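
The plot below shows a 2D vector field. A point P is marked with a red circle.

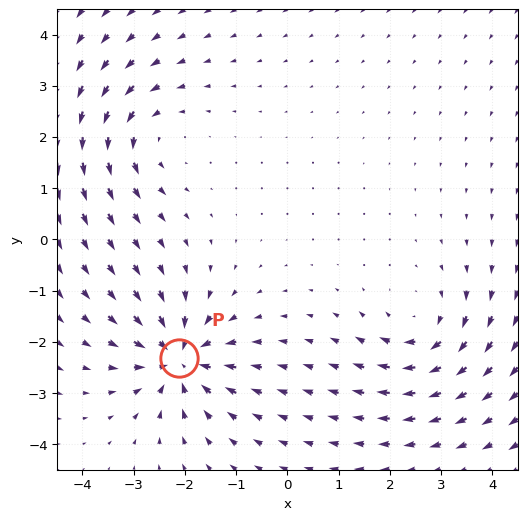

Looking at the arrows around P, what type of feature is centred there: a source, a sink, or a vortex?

sink

At P (-2.1, -2.3) the arrows converge inward. Divergence about -5, curl ≈0 — negative divergence with near-zero curl is a sink.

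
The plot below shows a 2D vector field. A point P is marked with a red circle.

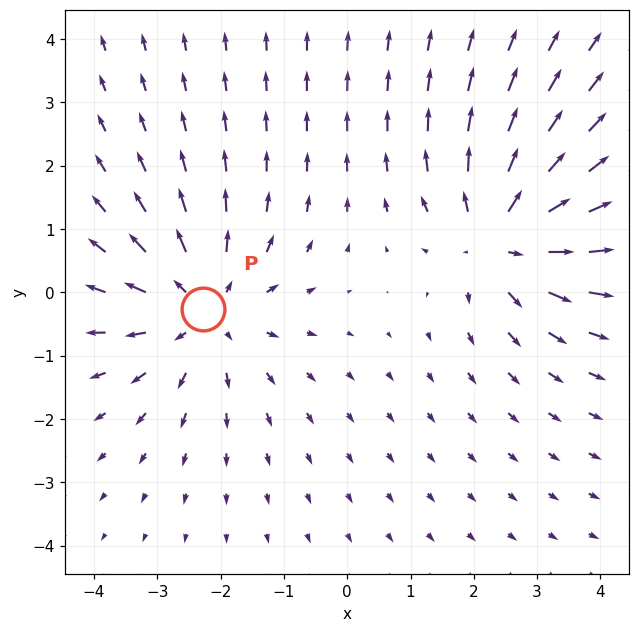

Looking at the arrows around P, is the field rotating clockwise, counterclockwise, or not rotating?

not rotating

Near P at (-2.3, -0.3) the arrows show no circulation. The curl there is ≈0.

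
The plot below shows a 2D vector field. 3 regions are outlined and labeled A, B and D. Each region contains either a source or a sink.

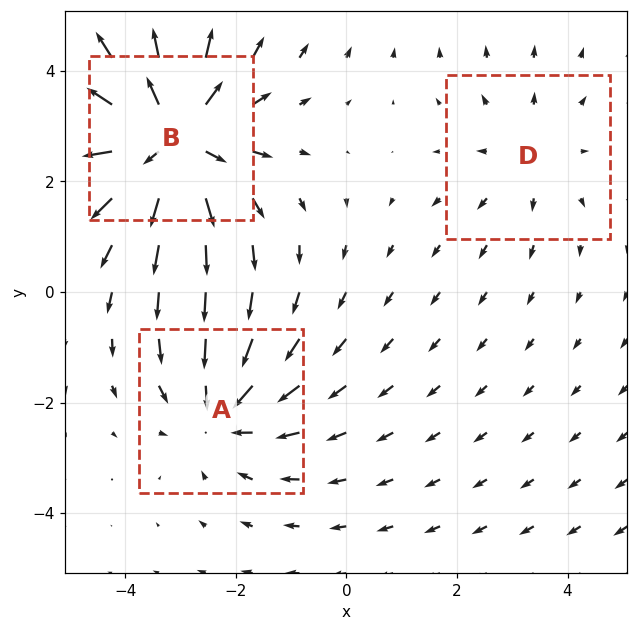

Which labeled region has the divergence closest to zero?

D

Divergence at each region's feature centre — A: about -3, B: about +4, D: about +2. Region D is closest to zero.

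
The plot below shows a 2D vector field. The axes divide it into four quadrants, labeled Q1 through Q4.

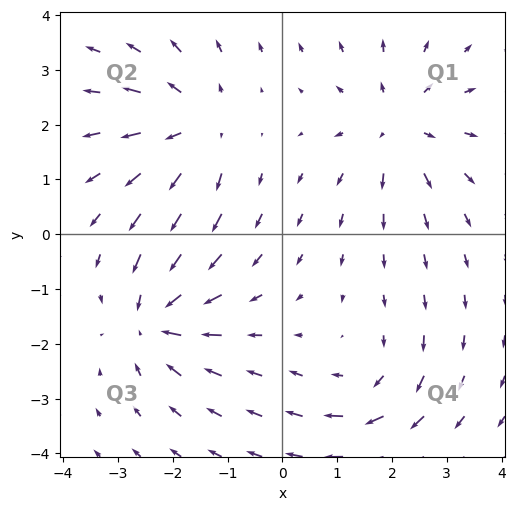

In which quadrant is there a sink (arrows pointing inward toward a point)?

Q3

The sink sits at approximately (-2.3, -1.6), which lies in quadrant Q3. The divergence there is about -4, negative as expected for a sink.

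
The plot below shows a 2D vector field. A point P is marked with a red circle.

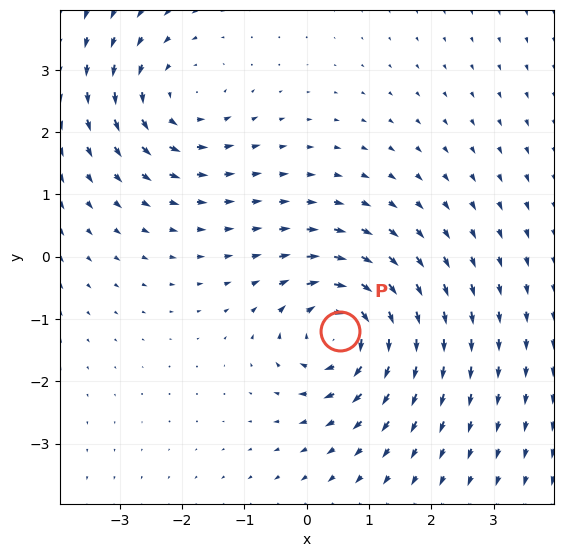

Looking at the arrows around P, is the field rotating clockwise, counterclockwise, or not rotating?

clockwise

Near P at (0.5, -1.2) the arrows circulate clockwise. The curl (z-component) there is about -6; negative curl means clockwise rotation.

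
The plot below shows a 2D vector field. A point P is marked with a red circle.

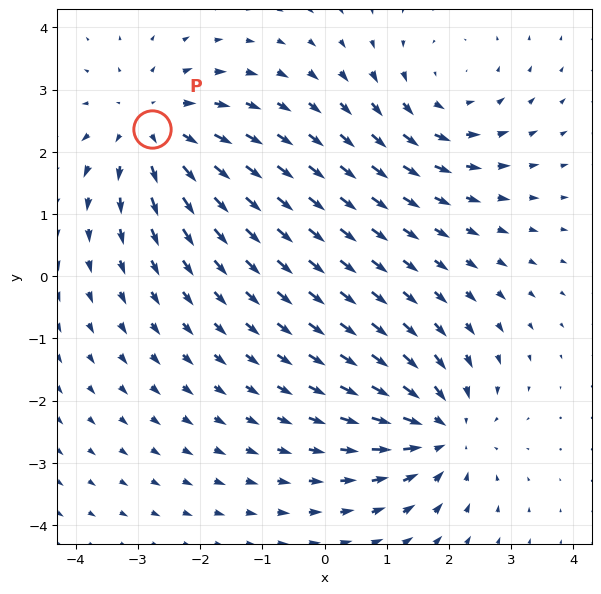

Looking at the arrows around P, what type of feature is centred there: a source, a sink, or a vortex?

At P (-2.8, 2.4) the arrows spread outward. Divergence about +5, curl ≈0 — positive divergence with near-zero curl is a source.

source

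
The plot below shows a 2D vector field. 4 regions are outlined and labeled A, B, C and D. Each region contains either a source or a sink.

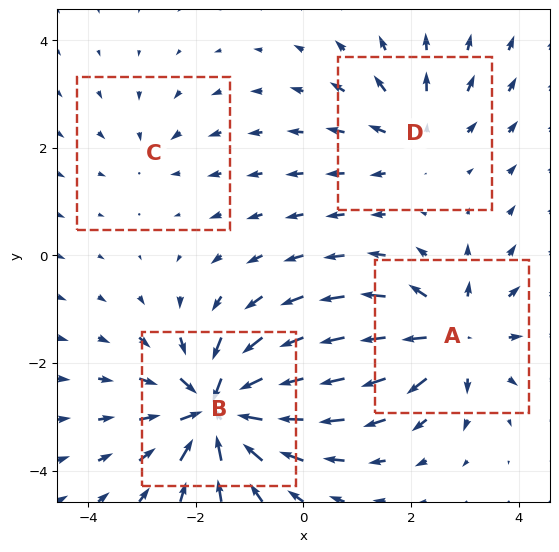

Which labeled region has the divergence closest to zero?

C

Divergence at each region's feature centre — A: about +6, B: about -8, C: about -2, D: about +4. Region C is closest to zero.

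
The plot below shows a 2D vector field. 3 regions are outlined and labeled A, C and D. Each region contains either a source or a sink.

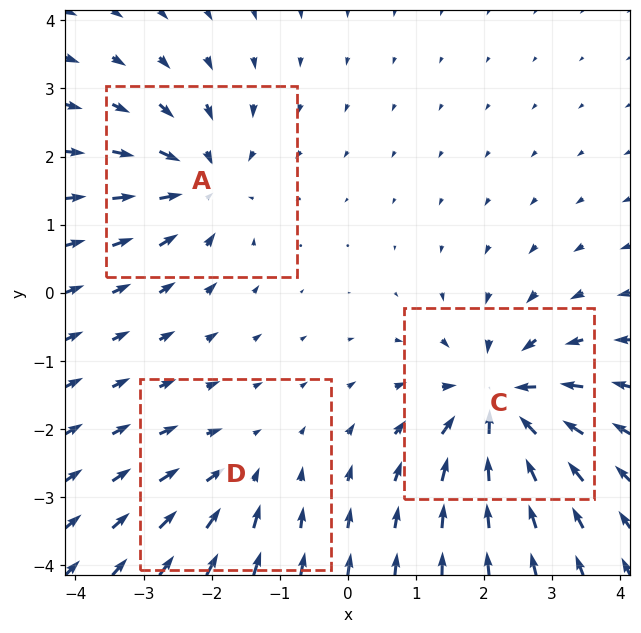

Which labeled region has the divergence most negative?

Divergence at each region's feature centre — A: about -4, C: about -5, D: about -2. Region C is most negative.

C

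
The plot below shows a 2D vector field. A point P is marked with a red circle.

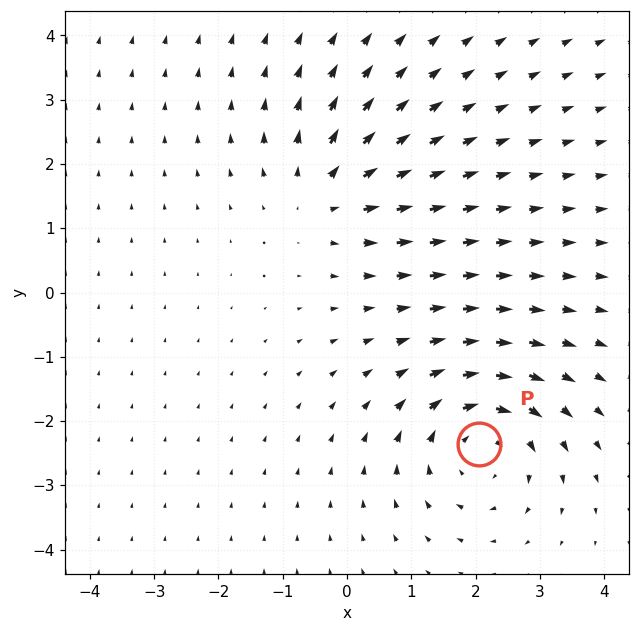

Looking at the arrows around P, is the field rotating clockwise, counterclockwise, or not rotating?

Near P at (2.1, -2.4) the arrows circulate clockwise. The curl (z-component) there is about -4; negative curl means clockwise rotation.

clockwise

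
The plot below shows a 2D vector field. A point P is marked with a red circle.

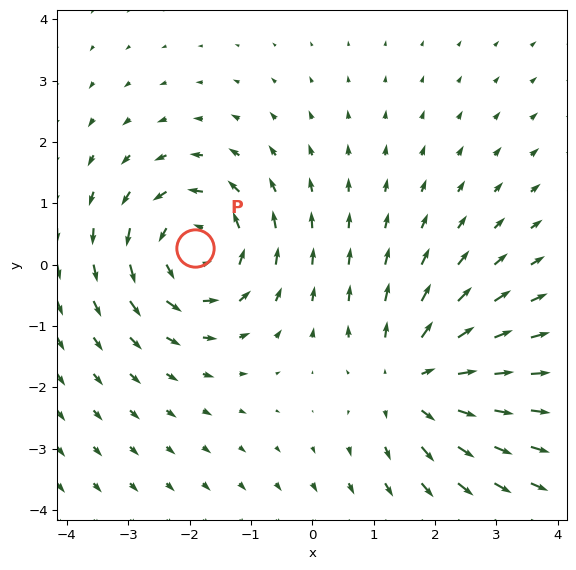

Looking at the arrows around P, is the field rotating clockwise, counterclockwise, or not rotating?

Near P at (-1.9, 0.3) the arrows circulate counterclockwise. The curl (z-component) there is about +5; positive curl means counterclockwise rotation.

counterclockwise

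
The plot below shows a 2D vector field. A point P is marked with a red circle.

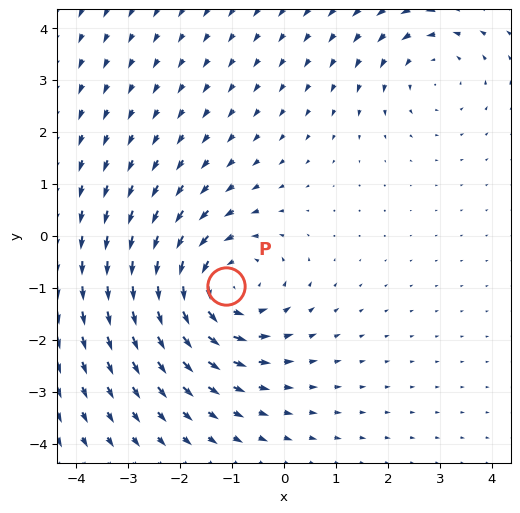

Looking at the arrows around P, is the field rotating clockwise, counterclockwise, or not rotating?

counterclockwise

Near P at (-1.1, -1.0) the arrows circulate counterclockwise. The curl (z-component) there is about +4; positive curl means counterclockwise rotation.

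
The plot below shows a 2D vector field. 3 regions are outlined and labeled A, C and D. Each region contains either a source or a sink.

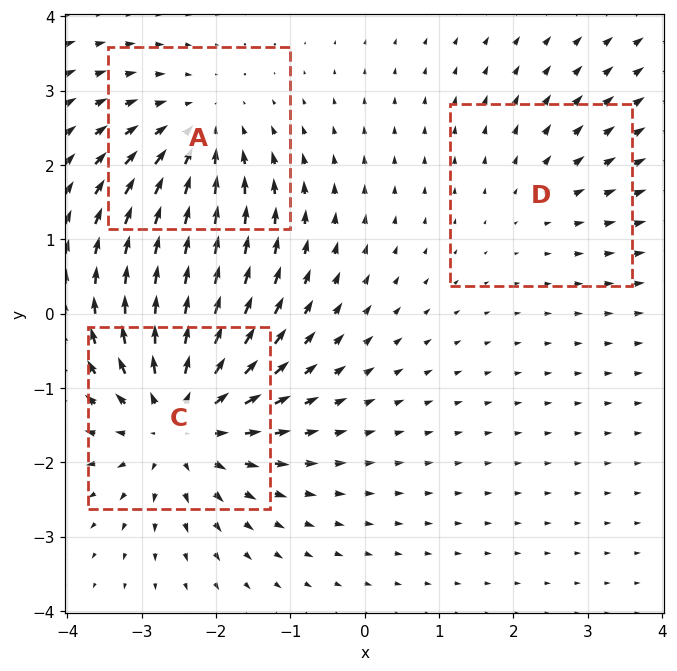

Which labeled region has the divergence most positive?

Divergence at each region's feature centre — A: about -3, C: about +5, D: about +2. Region C is most positive.

C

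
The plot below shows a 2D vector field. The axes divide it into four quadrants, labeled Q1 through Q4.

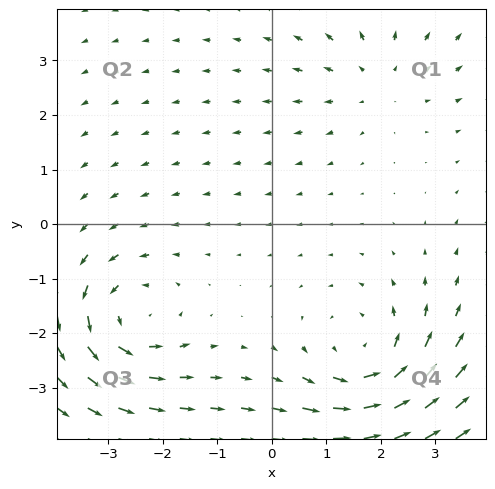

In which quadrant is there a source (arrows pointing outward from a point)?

Q1

The source sits at approximately (1.9, 2.7), which lies in quadrant Q1. The divergence there is about +3, positive as expected for a source.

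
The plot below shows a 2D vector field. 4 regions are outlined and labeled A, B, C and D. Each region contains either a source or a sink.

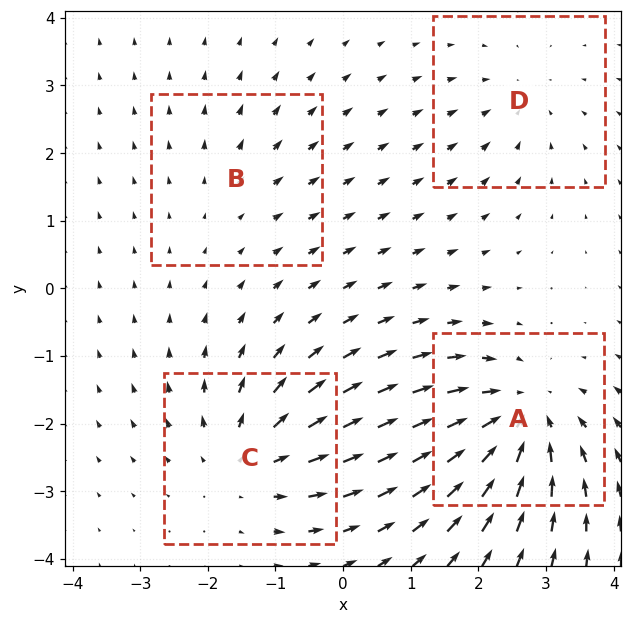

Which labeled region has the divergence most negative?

A

Divergence at each region's feature centre — A: about -6, B: about +2, C: about +5, D: about -3. Region A is most negative.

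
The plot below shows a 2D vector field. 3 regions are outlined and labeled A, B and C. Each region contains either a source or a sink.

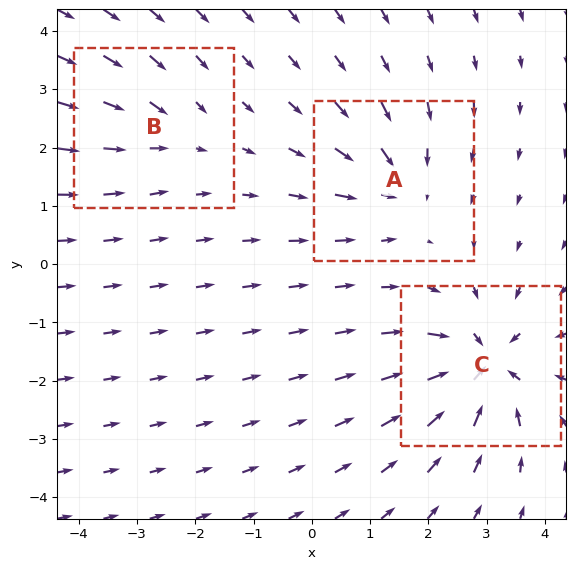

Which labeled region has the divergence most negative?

Divergence at each region's feature centre — A: about -4, B: about -3, C: about -6. Region C is most negative.

C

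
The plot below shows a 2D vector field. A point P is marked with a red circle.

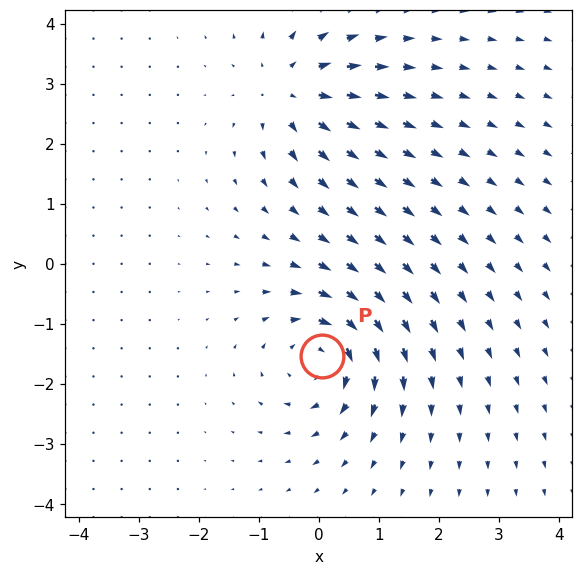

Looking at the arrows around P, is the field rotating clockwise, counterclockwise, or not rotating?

Near P at (0.1, -1.5) the arrows circulate clockwise. The curl (z-component) there is about -6; negative curl means clockwise rotation.

clockwise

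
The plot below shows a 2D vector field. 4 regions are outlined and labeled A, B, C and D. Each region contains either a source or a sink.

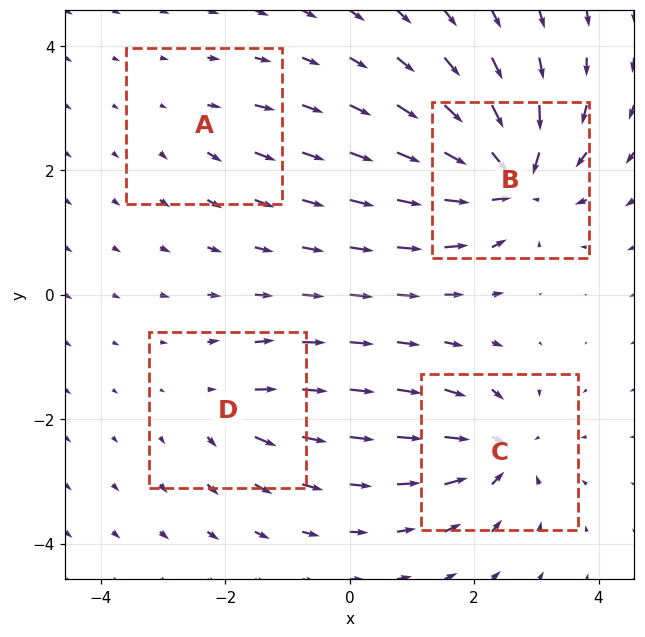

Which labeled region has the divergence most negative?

B

Divergence at each region's feature centre — A: about +2, B: about -9, C: about -6, D: about +4. Region B is most negative.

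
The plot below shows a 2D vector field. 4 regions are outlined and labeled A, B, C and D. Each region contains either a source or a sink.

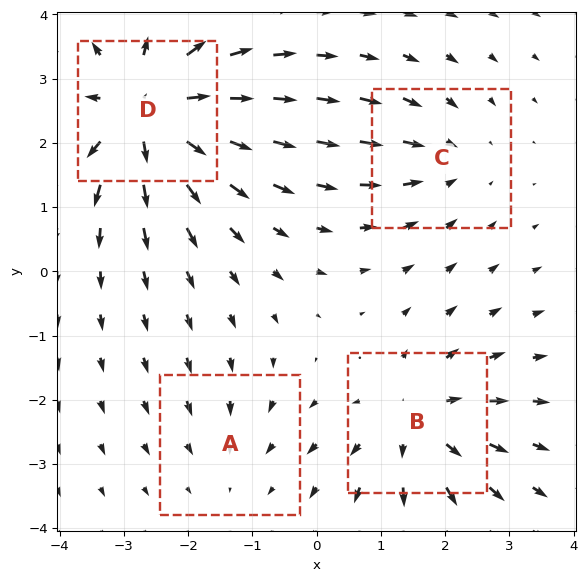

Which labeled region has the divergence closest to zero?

Divergence at each region's feature centre — A: about -2, B: about +5, C: about -3, D: about +7. Region A is closest to zero.

A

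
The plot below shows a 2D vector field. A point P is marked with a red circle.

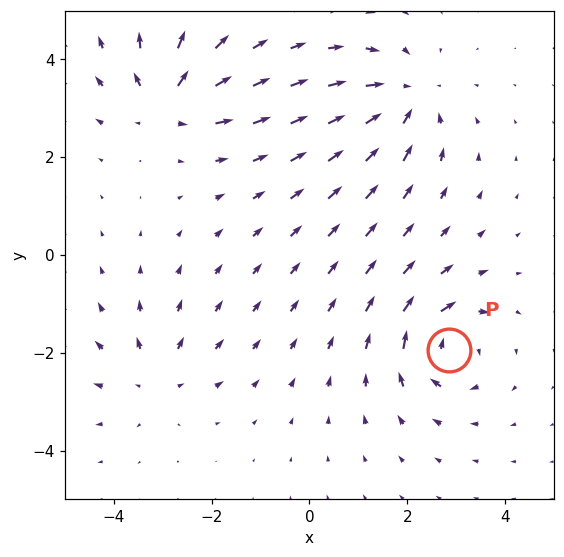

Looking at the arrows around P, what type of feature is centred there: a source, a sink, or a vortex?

vortex

At P (2.9, -1.9) the arrows circulate clockwise. Divergence ≈0, curl about -6 — near-zero divergence with nonzero curl is a vortex.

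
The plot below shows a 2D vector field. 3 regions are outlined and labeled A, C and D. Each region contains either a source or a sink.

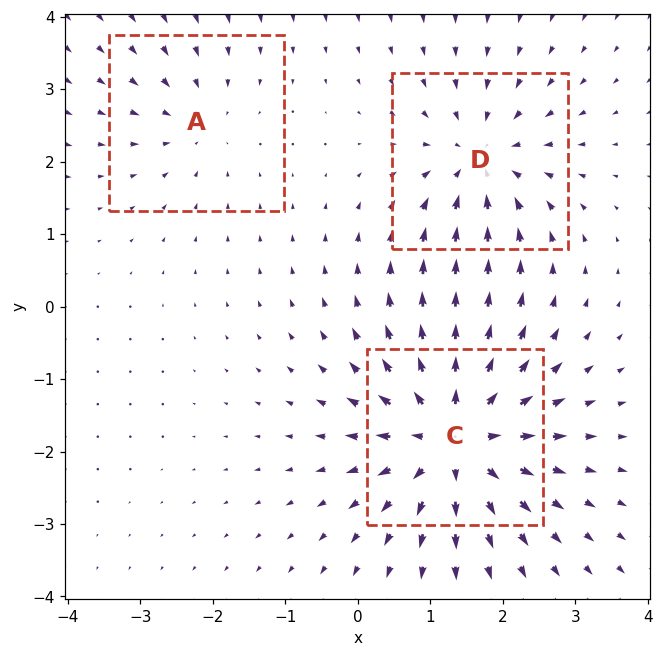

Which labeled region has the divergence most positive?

Divergence at each region's feature centre — A: about -2, C: about +6, D: about -4. Region C is most positive.

C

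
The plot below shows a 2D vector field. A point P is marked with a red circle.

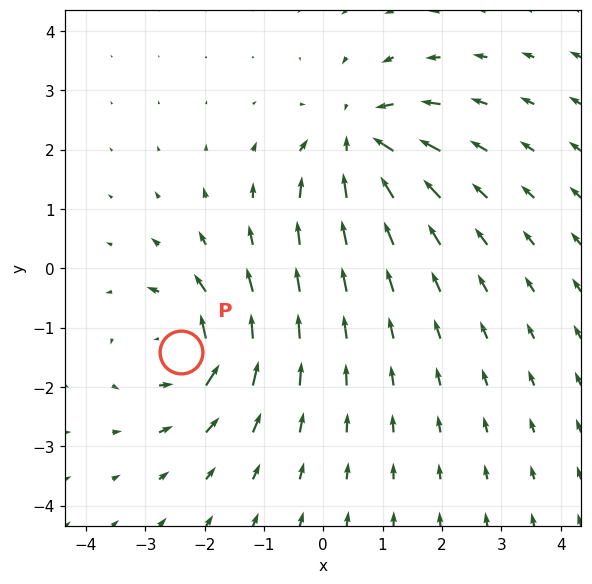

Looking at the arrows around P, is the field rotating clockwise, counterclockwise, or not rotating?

counterclockwise

Near P at (-2.4, -1.4) the arrows circulate counterclockwise. The curl (z-component) there is about +6; positive curl means counterclockwise rotation.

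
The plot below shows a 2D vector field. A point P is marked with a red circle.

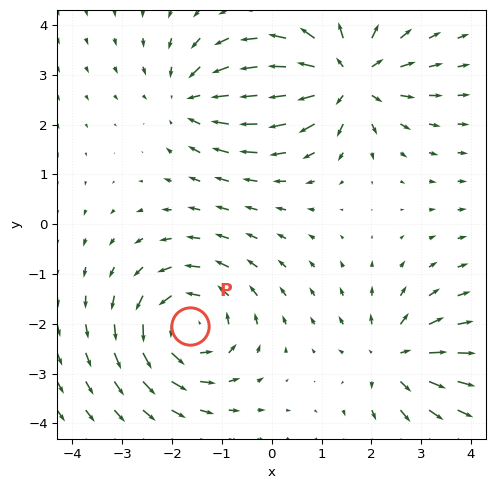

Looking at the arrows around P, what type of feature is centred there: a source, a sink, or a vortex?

At P (-1.6, -2.0) the arrows circulate counterclockwise. Divergence ≈0, curl about +5 — near-zero divergence with nonzero curl is a vortex.

vortex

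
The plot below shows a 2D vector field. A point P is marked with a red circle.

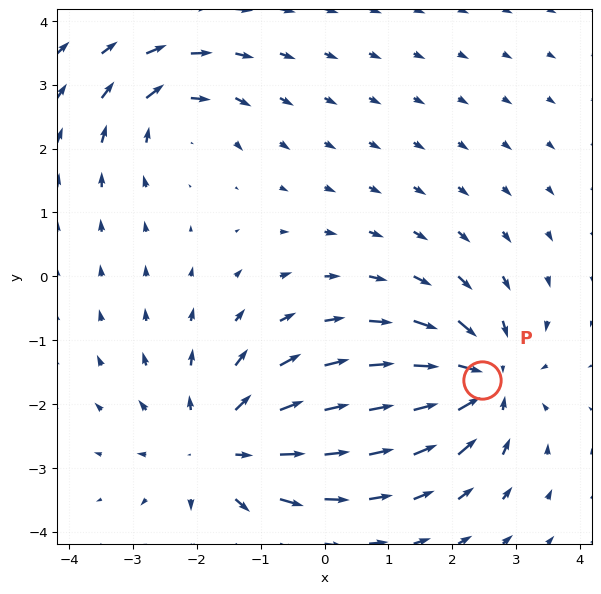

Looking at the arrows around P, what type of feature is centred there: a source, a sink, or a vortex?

At P (2.5, -1.6) the arrows converge inward. Divergence about -5, curl ≈0 — negative divergence with near-zero curl is a sink.

sink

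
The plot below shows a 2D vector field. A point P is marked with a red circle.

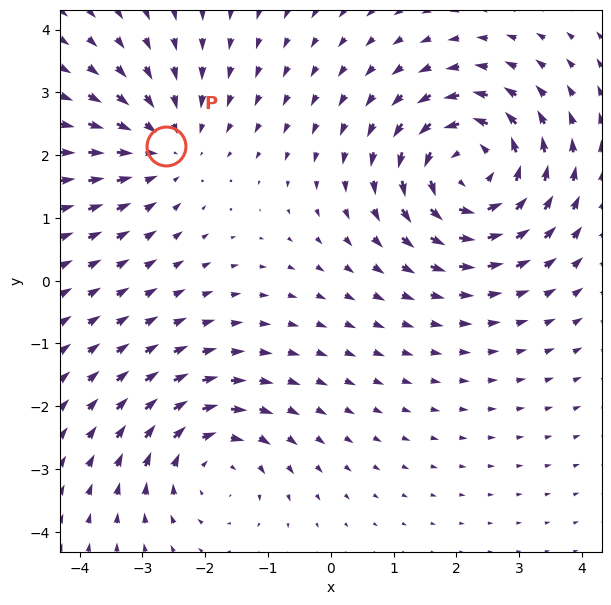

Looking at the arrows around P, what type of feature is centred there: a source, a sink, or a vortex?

At P (-2.6, 2.1) the arrows converge inward. Divergence about -3, curl ≈0 — negative divergence with near-zero curl is a sink.

sink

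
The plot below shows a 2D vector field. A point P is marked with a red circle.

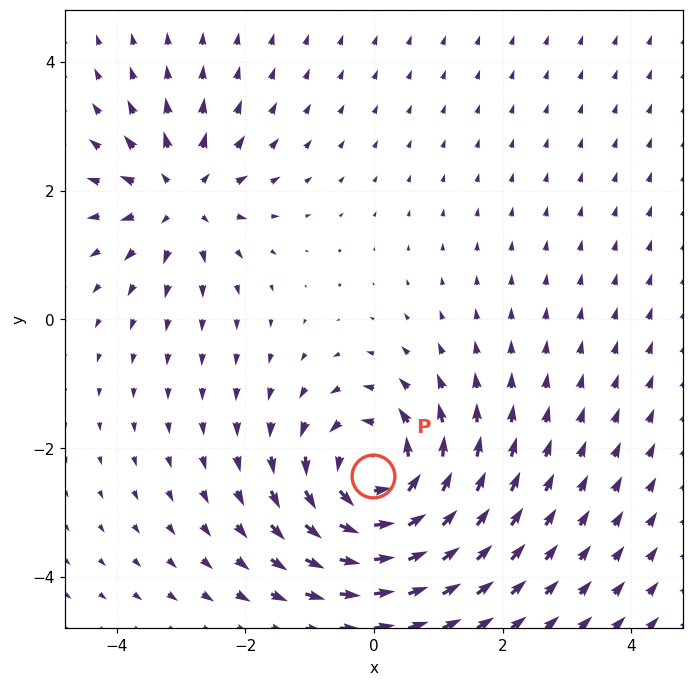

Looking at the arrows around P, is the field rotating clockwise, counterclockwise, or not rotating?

counterclockwise

Near P at (-0.0, -2.4) the arrows circulate counterclockwise. The curl (z-component) there is about +5; positive curl means counterclockwise rotation.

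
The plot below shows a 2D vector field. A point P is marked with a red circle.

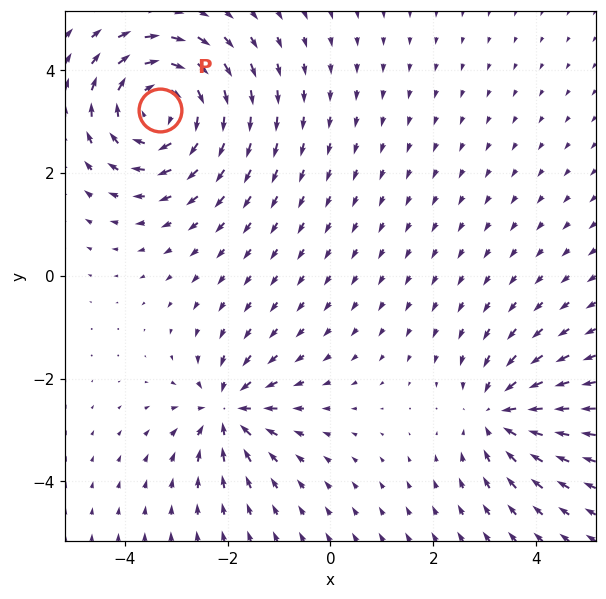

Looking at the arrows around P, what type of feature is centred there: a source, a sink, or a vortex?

vortex

At P (-3.3, 3.2) the arrows circulate clockwise. Divergence ≈0, curl about -4 — near-zero divergence with nonzero curl is a vortex.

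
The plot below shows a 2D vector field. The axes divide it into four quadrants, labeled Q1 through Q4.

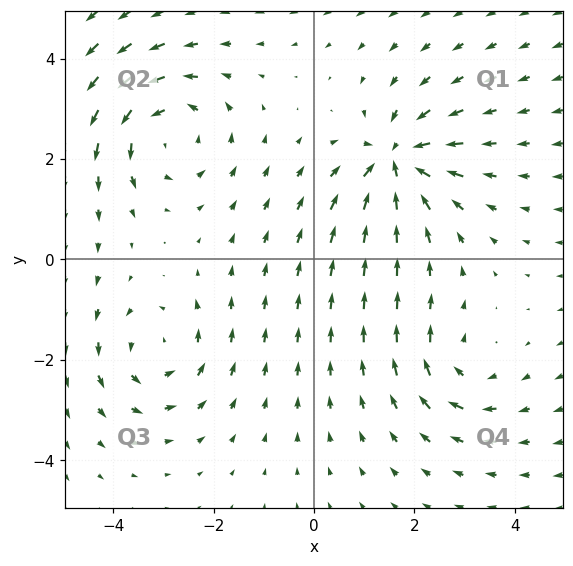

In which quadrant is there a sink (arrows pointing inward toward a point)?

The sink sits at approximately (1.6, 2.0), which lies in quadrant Q1. The divergence there is about -6, negative as expected for a sink.

Q1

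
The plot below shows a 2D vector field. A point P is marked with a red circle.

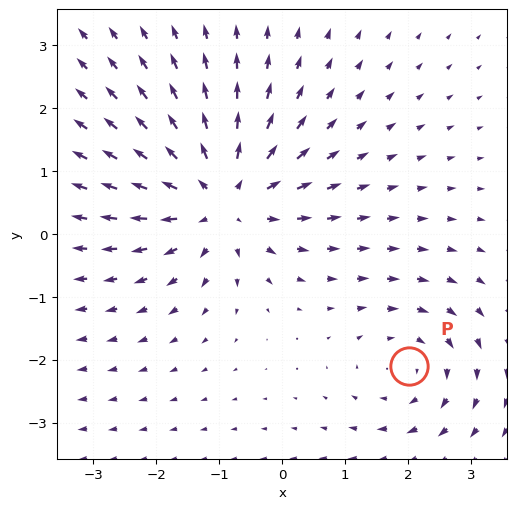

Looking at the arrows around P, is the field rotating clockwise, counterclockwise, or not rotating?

clockwise

Near P at (2.0, -2.1) the arrows circulate clockwise. The curl (z-component) there is about -3; negative curl means clockwise rotation.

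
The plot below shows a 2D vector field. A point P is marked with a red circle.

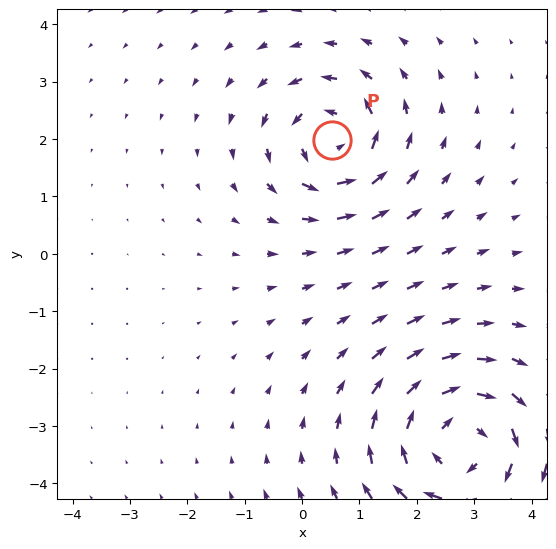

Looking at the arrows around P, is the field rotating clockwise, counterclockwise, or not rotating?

counterclockwise

Near P at (0.5, 2.0) the arrows circulate counterclockwise. The curl (z-component) there is about +4; positive curl means counterclockwise rotation.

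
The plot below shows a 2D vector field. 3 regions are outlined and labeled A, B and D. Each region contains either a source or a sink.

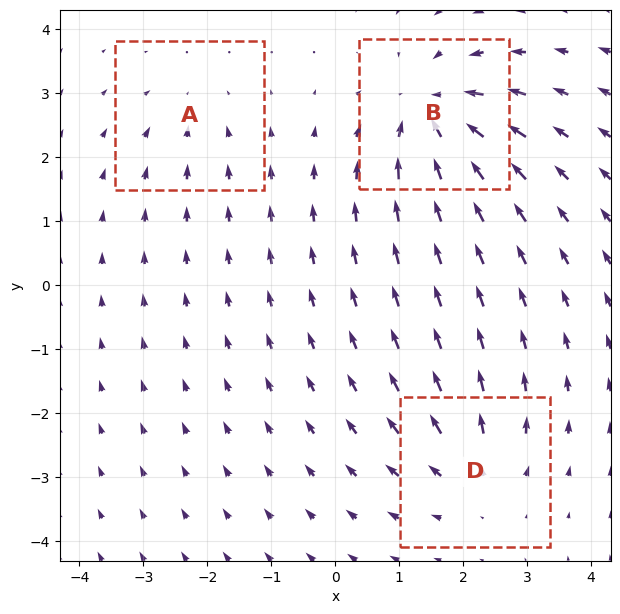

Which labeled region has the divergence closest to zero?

A

Divergence at each region's feature centre — A: about -2, B: about -5, D: about +3. Region A is closest to zero.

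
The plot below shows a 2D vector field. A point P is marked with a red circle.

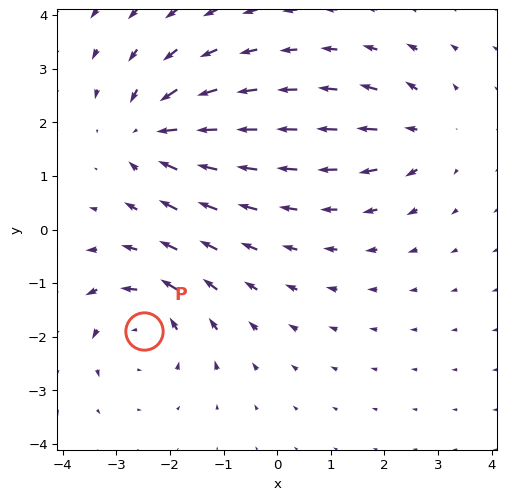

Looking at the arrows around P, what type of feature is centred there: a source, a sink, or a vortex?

At P (-2.5, -1.9) the arrows circulate counterclockwise. Divergence ≈0, curl about +5 — near-zero divergence with nonzero curl is a vortex.

vortex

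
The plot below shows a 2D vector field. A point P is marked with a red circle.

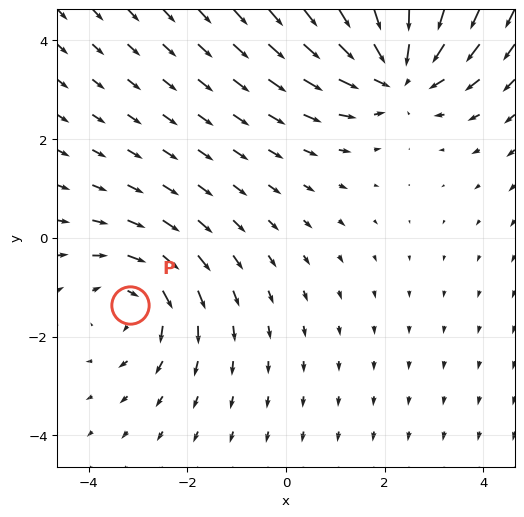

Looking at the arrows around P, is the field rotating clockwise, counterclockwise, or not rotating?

Near P at (-3.2, -1.4) the arrows circulate clockwise. The curl (z-component) there is about -2; negative curl means clockwise rotation.

clockwise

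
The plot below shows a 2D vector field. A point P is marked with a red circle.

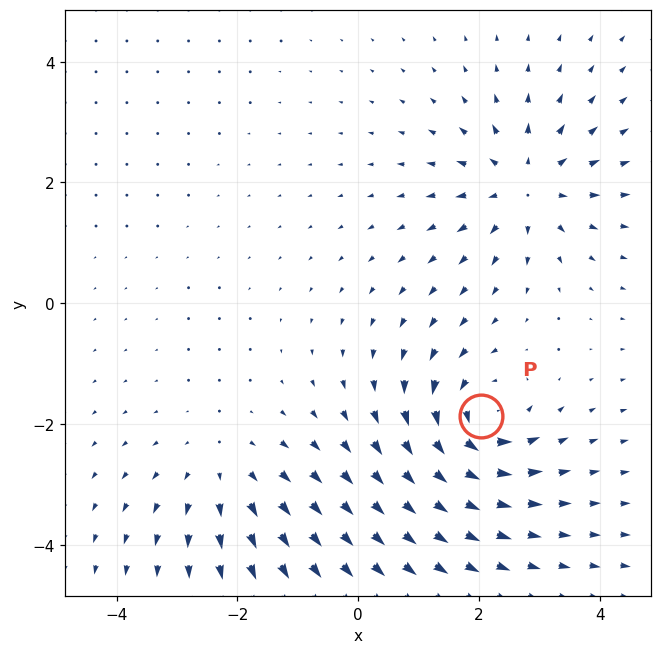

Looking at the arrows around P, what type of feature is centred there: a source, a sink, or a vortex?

At P (2.0, -1.9) the arrows circulate counterclockwise. Divergence ≈0, curl about +6 — near-zero divergence with nonzero curl is a vortex.

vortex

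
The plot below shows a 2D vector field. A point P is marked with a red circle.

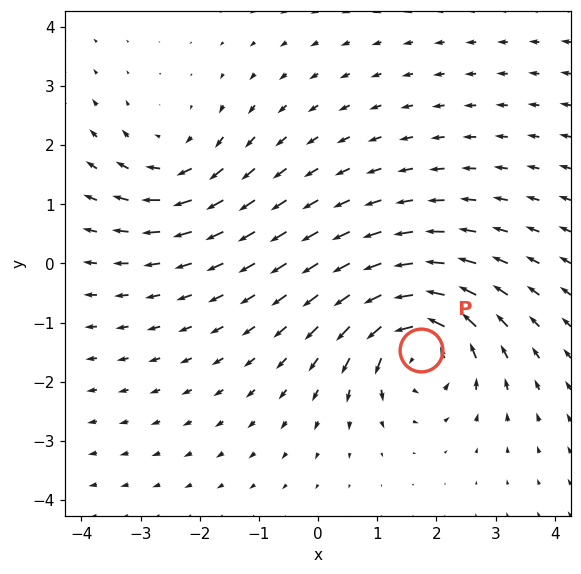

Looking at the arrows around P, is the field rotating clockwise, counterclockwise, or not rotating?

Near P at (1.7, -1.5) the arrows circulate counterclockwise. The curl (z-component) there is about +5; positive curl means counterclockwise rotation.

counterclockwise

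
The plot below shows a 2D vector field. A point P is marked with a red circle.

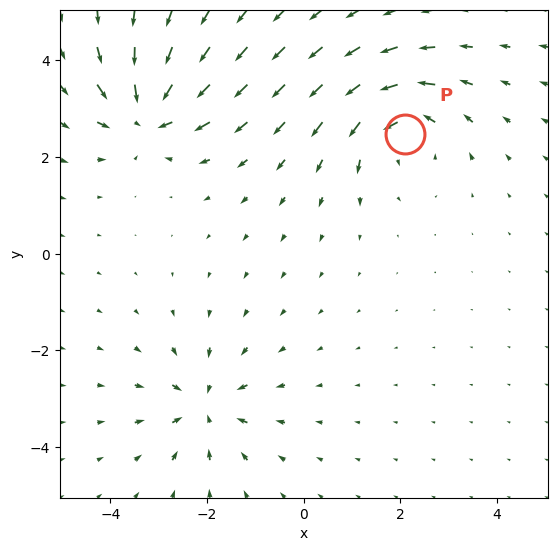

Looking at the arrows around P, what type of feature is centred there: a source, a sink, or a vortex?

vortex

At P (2.1, 2.5) the arrows circulate counterclockwise. Divergence ≈0, curl about +4 — near-zero divergence with nonzero curl is a vortex.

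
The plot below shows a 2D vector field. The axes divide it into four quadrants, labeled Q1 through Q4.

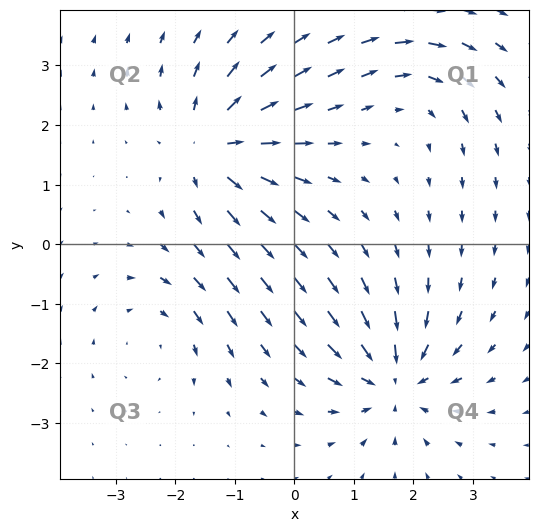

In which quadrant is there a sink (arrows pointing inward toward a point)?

The sink sits at approximately (1.7, -2.3), which lies in quadrant Q4. The divergence there is about -5, negative as expected for a sink.

Q4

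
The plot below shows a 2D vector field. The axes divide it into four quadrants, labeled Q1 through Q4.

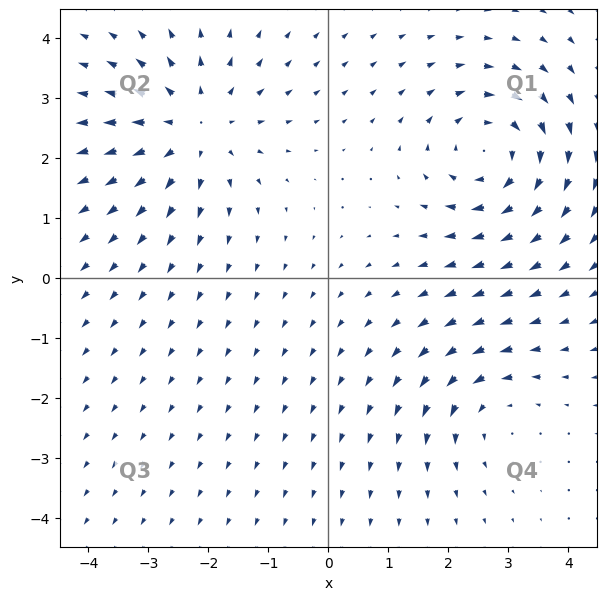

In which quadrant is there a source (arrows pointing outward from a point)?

Q2

The source sits at approximately (-2.2, 2.5), which lies in quadrant Q2. The divergence there is about +4, positive as expected for a source.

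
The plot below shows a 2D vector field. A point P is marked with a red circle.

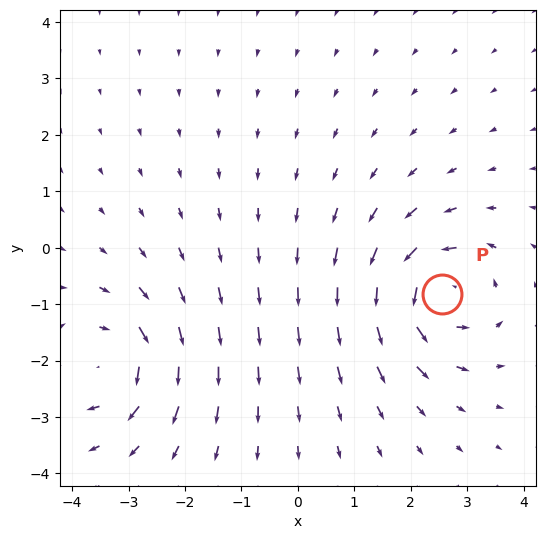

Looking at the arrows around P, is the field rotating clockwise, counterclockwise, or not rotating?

Near P at (2.5, -0.8) the arrows circulate counterclockwise. The curl (z-component) there is about +4; positive curl means counterclockwise rotation.

counterclockwise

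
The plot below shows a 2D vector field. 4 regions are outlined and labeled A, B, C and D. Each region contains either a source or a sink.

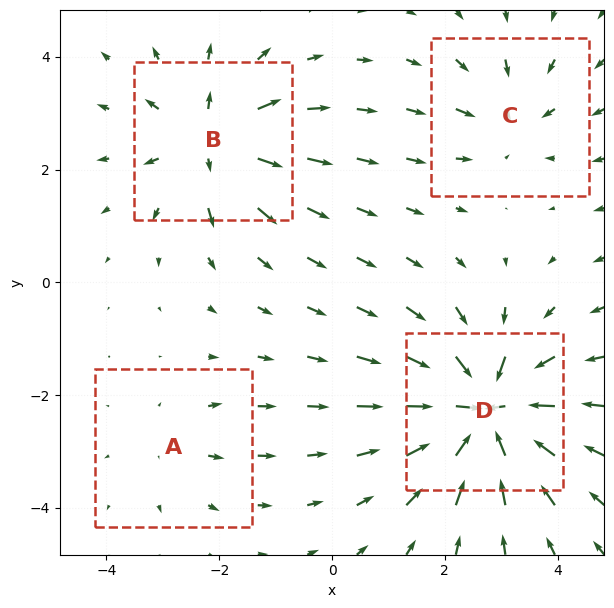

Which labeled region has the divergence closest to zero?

A

Divergence at each region's feature centre — A: about +2, B: about +6, C: about -4, D: about -9. Region A is closest to zero.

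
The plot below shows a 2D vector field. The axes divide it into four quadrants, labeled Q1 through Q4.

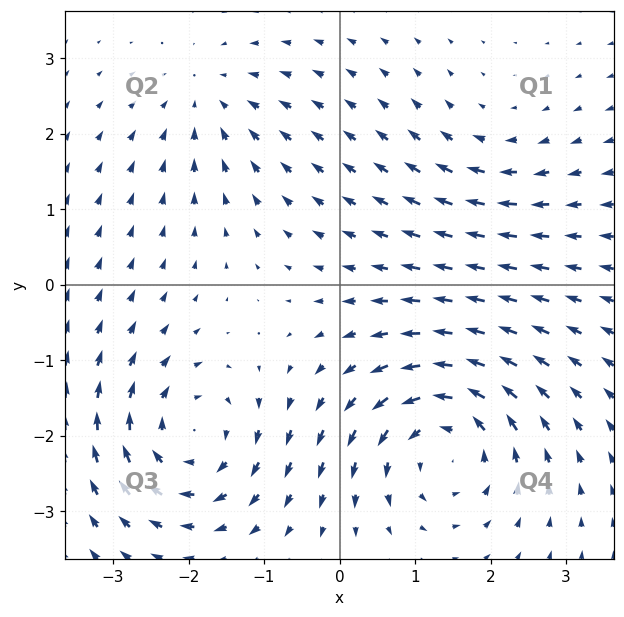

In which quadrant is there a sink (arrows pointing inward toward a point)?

Q2

The sink sits at approximately (-1.7, 2.4), which lies in quadrant Q2. The divergence there is about -3, negative as expected for a sink.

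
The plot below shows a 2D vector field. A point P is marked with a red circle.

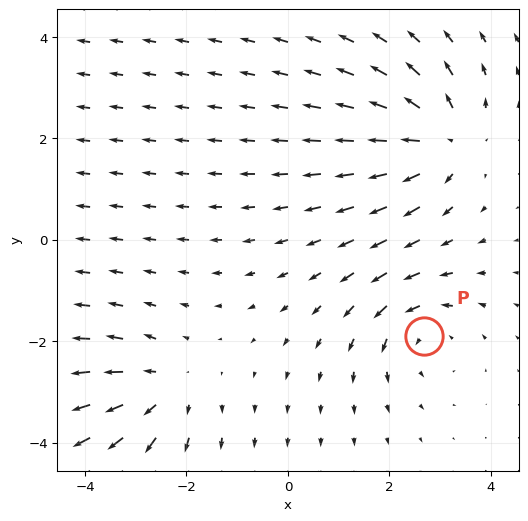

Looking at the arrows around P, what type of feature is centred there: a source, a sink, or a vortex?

vortex

At P (2.7, -1.9) the arrows circulate counterclockwise. Divergence ≈0, curl about +3 — near-zero divergence with nonzero curl is a vortex.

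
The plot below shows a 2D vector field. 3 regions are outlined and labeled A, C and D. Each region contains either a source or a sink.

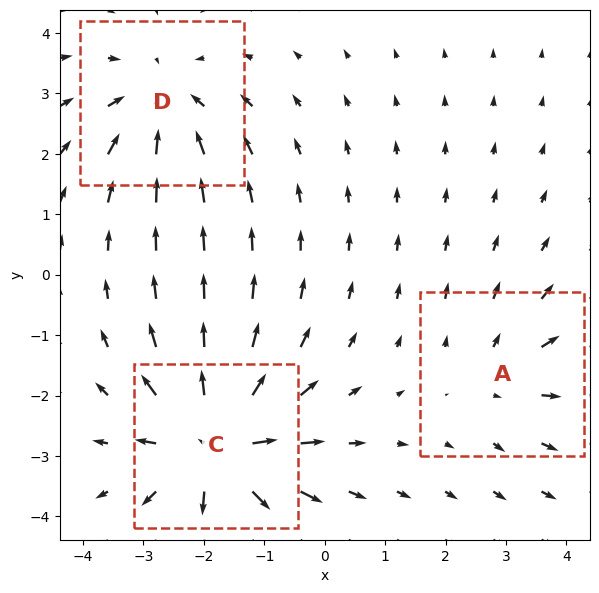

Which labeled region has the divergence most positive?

Divergence at each region's feature centre — A: about +2, C: about +5, D: about -3. Region C is most positive.

C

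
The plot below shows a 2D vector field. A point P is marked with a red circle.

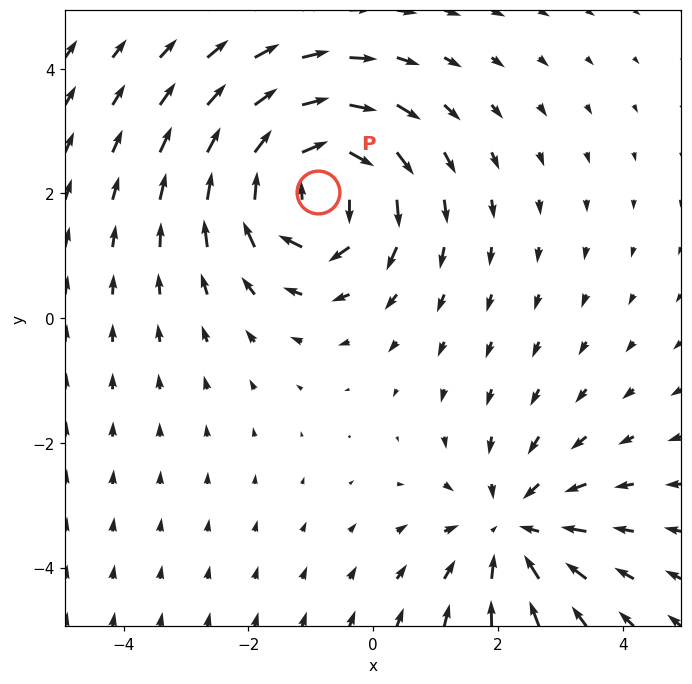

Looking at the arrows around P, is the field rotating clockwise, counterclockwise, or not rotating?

Near P at (-0.9, 2.0) the arrows circulate clockwise. The curl (z-component) there is about -5; negative curl means clockwise rotation.

clockwise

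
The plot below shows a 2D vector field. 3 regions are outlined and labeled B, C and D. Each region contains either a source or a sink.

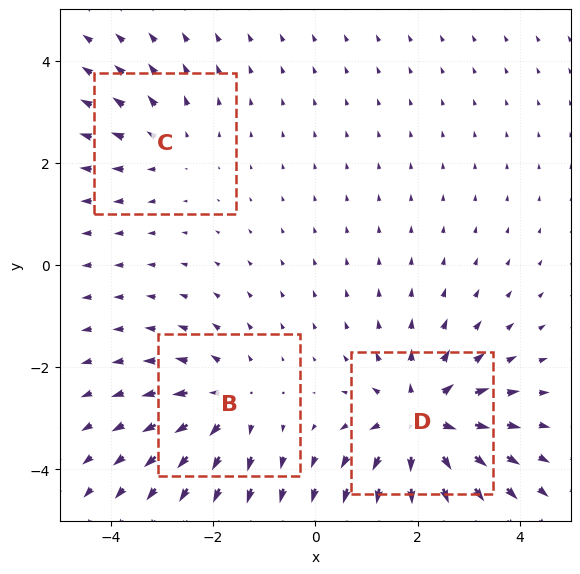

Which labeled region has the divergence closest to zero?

C

Divergence at each region's feature centre — B: about +3, C: about +2, D: about +5. Region C is closest to zero.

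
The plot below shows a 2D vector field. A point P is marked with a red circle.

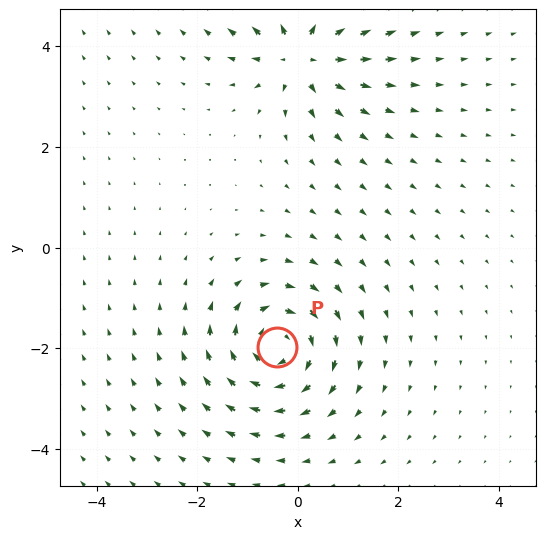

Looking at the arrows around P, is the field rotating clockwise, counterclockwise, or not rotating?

clockwise

Near P at (-0.4, -2.0) the arrows circulate clockwise. The curl (z-component) there is about -4; negative curl means clockwise rotation.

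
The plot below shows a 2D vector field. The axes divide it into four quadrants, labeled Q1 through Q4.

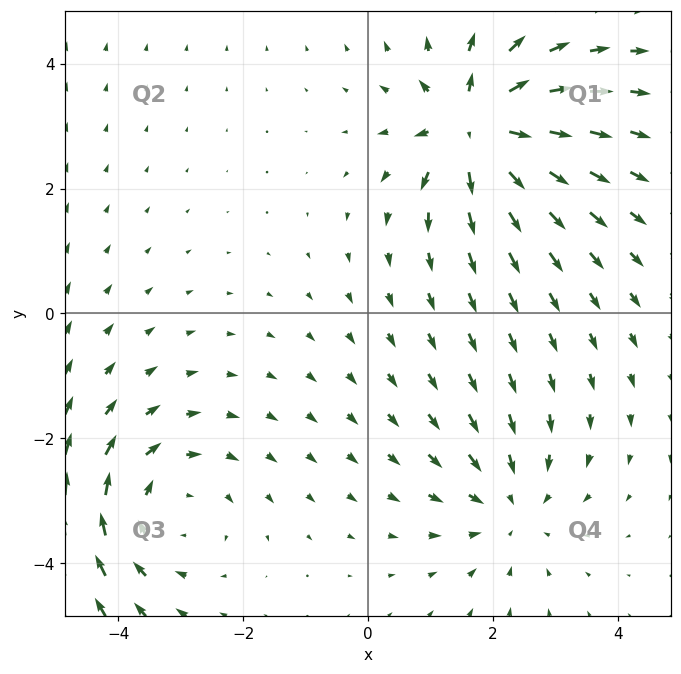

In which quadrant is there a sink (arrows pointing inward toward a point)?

Q4

The sink sits at approximately (2.3, -3.1), which lies in quadrant Q4. The divergence there is about -3, negative as expected for a sink.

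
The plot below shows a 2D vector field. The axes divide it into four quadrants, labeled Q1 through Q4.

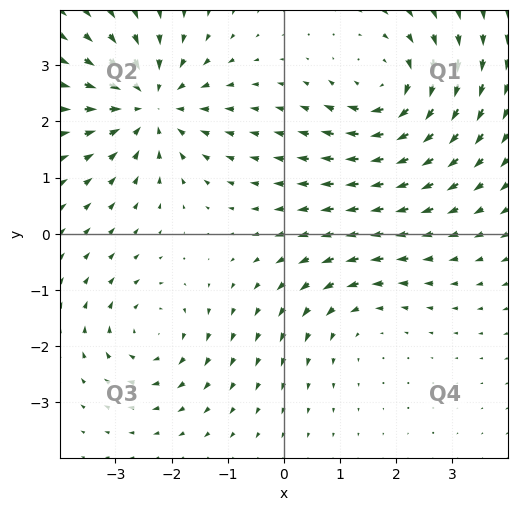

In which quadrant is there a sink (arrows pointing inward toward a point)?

The sink sits at approximately (-2.4, 2.3), which lies in quadrant Q2. The divergence there is about -5, negative as expected for a sink.

Q2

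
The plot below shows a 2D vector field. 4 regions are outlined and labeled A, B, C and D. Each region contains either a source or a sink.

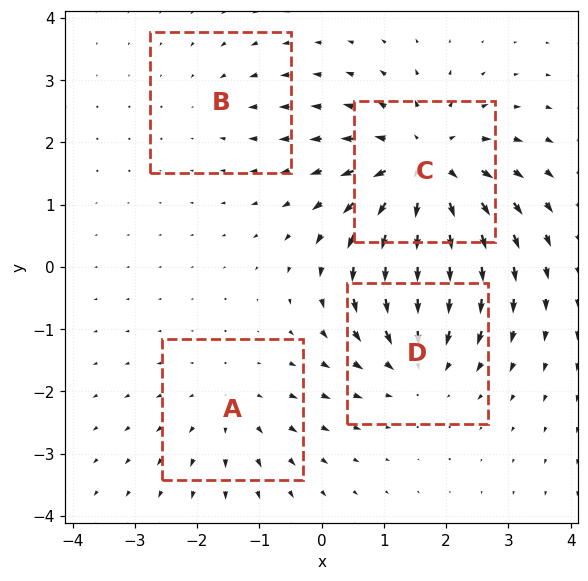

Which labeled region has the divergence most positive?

Divergence at each region's feature centre — A: about +3, B: about -2, C: about +7, D: about -4. Region C is most positive.

C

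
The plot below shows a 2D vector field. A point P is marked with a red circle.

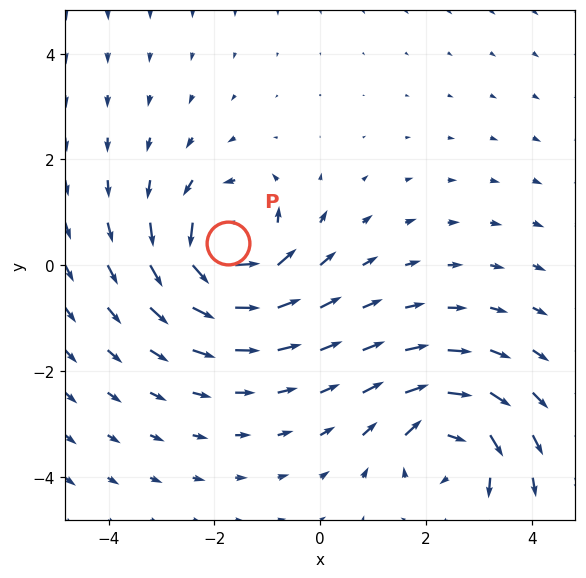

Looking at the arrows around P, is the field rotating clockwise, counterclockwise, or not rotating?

Near P at (-1.7, 0.4) the arrows circulate counterclockwise. The curl (z-component) there is about +5; positive curl means counterclockwise rotation.

counterclockwise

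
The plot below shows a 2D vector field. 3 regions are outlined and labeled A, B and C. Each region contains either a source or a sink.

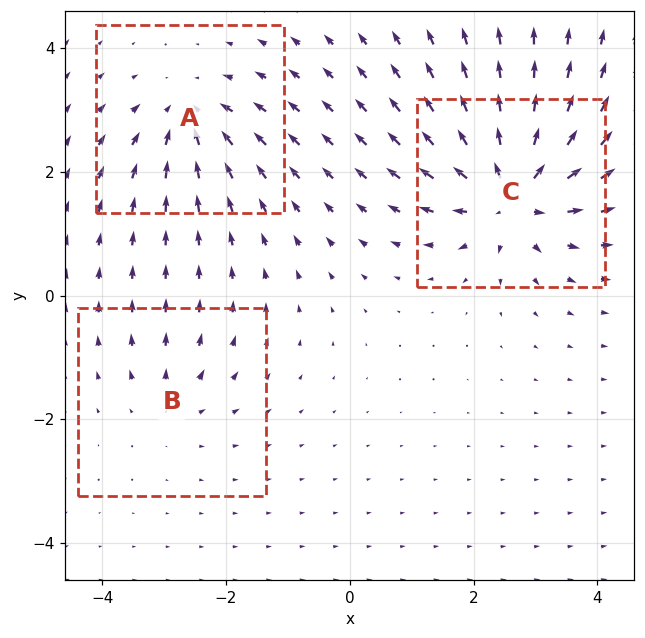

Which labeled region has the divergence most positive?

C

Divergence at each region's feature centre — A: about -4, B: about +2, C: about +7. Region C is most positive.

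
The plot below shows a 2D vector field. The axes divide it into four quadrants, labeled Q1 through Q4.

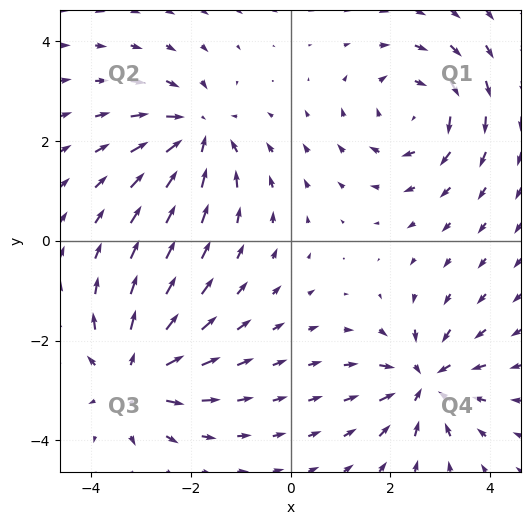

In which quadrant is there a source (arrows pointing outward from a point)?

Q3

The source sits at approximately (-3.1, -2.7), which lies in quadrant Q3. The divergence there is about +6, positive as expected for a source.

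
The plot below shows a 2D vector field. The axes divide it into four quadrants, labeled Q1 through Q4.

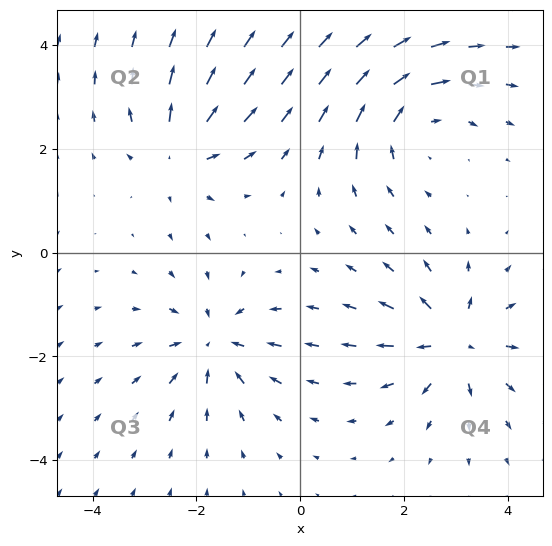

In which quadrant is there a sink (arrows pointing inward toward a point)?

Q3

The sink sits at approximately (-1.7, -1.7), which lies in quadrant Q3. The divergence there is about -4, negative as expected for a sink.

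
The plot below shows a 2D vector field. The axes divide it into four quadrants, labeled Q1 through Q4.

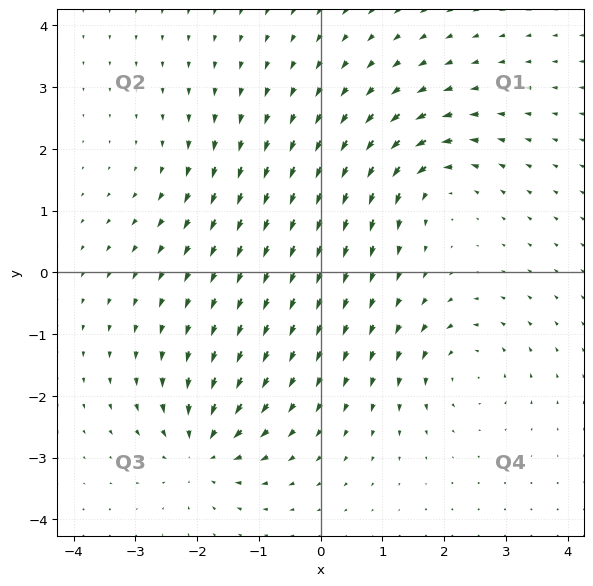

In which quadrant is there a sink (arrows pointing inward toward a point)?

Q3

The sink sits at approximately (-1.9, -2.9), which lies in quadrant Q3. The divergence there is about -6, negative as expected for a sink.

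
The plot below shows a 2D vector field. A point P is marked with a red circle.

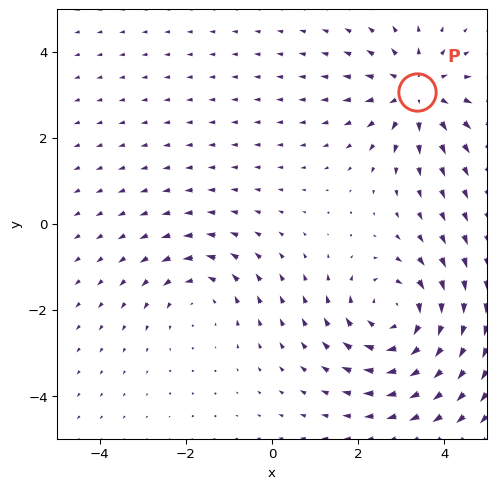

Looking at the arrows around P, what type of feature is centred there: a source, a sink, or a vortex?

source

At P (3.4, 3.1) the arrows spread outward. Divergence about +4, curl ≈0 — positive divergence with near-zero curl is a source.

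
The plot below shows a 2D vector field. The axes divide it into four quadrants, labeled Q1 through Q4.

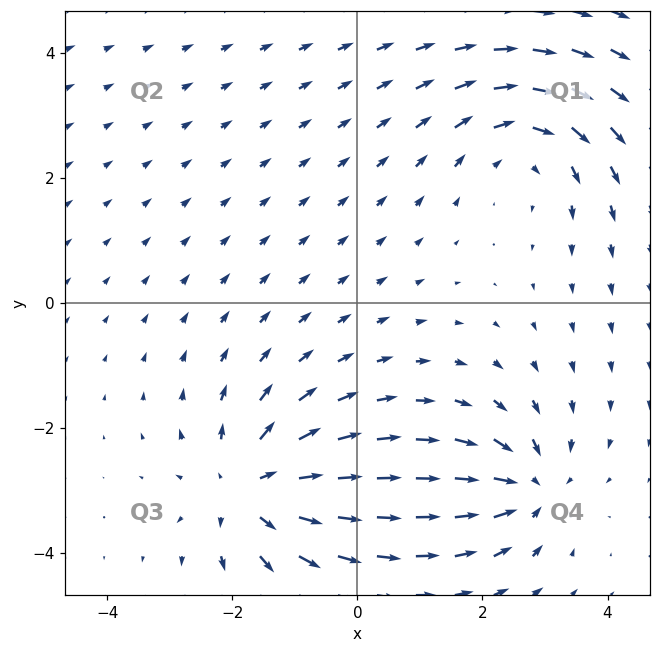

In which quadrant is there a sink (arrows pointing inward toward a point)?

Q4

The sink sits at approximately (2.7, -3.0), which lies in quadrant Q4. The divergence there is about -5, negative as expected for a sink.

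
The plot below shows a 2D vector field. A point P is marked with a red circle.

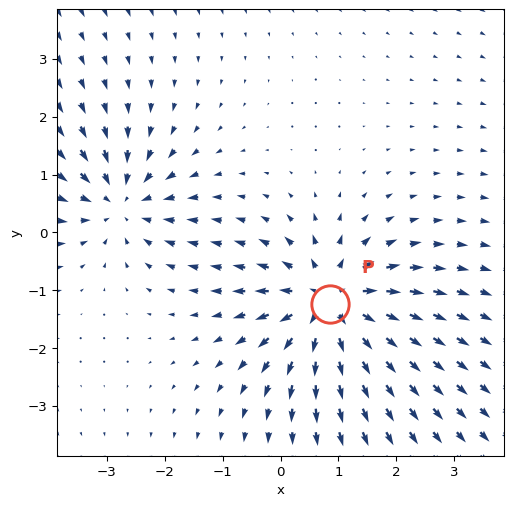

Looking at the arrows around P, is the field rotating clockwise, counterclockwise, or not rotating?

not rotating

Near P at (0.9, -1.2) the arrows show no circulation. The curl there is ≈0.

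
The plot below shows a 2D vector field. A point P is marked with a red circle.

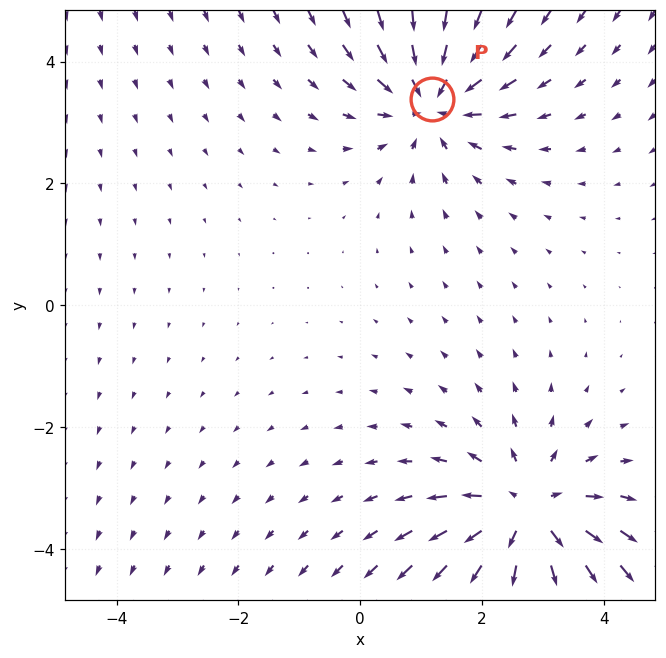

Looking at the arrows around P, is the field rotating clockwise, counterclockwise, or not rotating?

Near P at (1.2, 3.4) the arrows show no circulation. The curl there is ≈0.

not rotating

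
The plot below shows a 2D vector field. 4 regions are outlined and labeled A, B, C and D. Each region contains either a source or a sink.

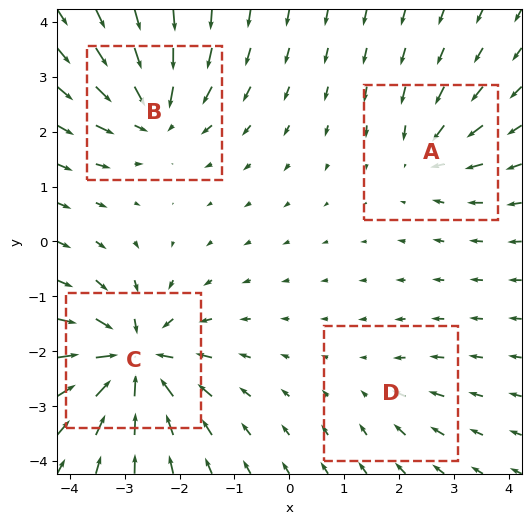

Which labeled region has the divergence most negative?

Divergence at each region's feature centre — A: about -4, B: about -6, C: about -9, D: about -2. Region C is most negative.

C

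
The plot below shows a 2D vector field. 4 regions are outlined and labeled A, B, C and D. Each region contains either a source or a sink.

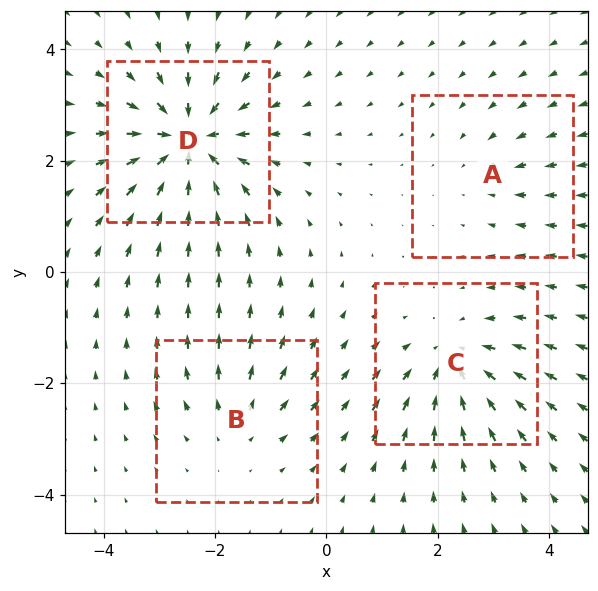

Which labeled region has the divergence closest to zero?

Divergence at each region's feature centre — A: about -2, B: about +3, C: about -5, D: about -8. Region A is closest to zero.

A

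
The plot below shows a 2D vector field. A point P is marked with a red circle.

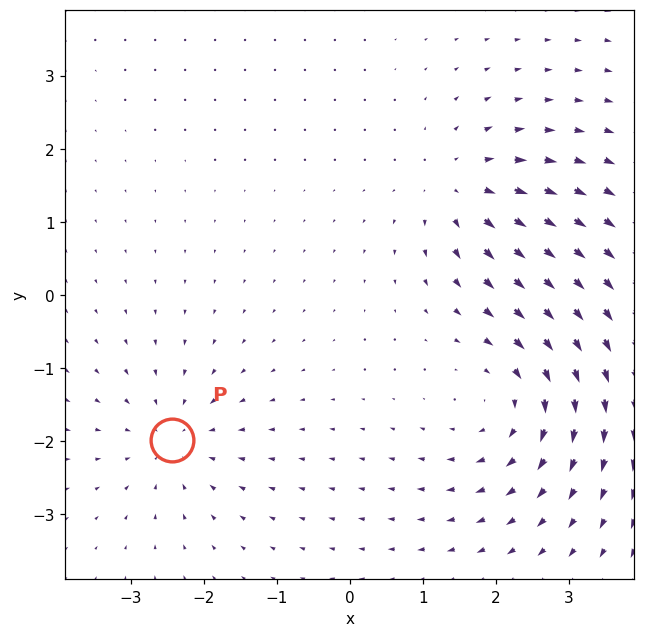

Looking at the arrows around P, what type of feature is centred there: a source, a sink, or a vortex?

sink

At P (-2.4, -2.0) the arrows converge inward. Divergence about -3, curl ≈0 — negative divergence with near-zero curl is a sink.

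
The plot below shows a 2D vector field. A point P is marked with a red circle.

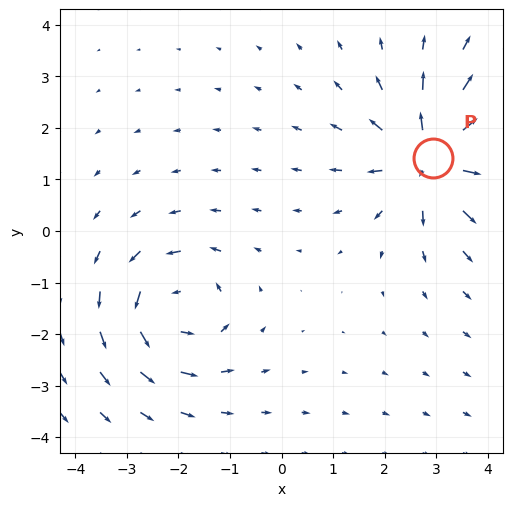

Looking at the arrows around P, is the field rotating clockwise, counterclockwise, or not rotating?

not rotating

Near P at (2.9, 1.4) the arrows show no circulation. The curl there is ≈0.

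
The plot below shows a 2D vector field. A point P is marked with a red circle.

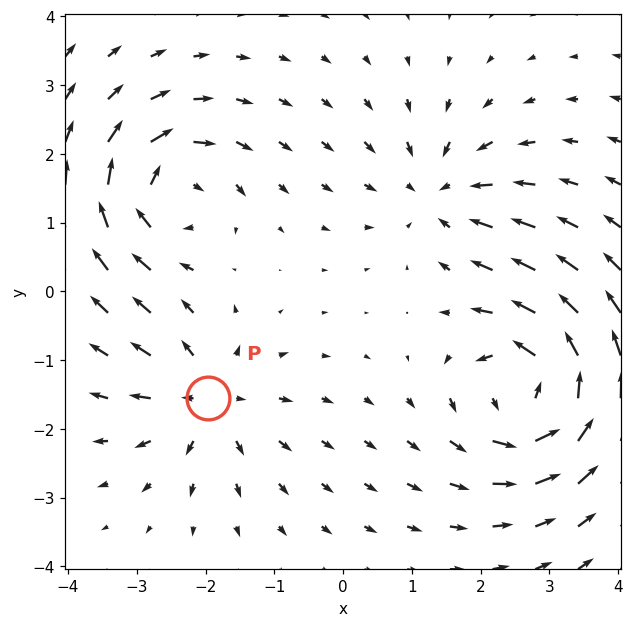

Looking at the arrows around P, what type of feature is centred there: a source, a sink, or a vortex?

At P (-2.0, -1.6) the arrows spread outward. Divergence about +4, curl ≈0 — positive divergence with near-zero curl is a source.

source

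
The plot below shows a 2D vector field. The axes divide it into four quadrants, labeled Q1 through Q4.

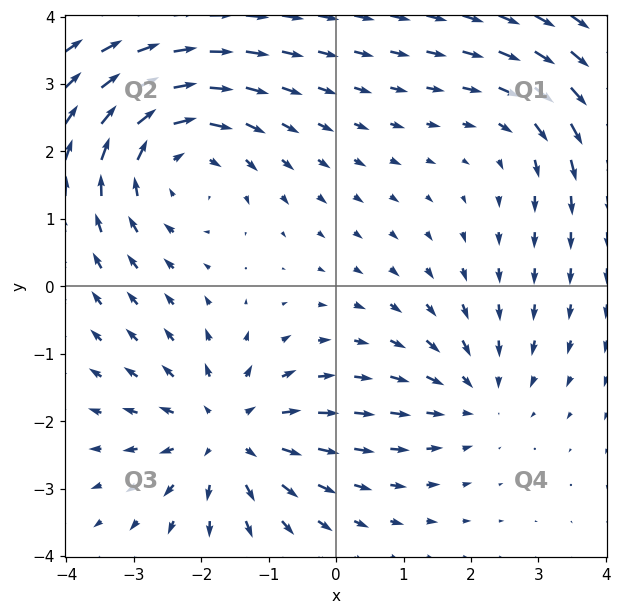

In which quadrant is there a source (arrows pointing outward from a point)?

The source sits at approximately (-1.6, -2.2), which lies in quadrant Q3. The divergence there is about +4, positive as expected for a source.

Q3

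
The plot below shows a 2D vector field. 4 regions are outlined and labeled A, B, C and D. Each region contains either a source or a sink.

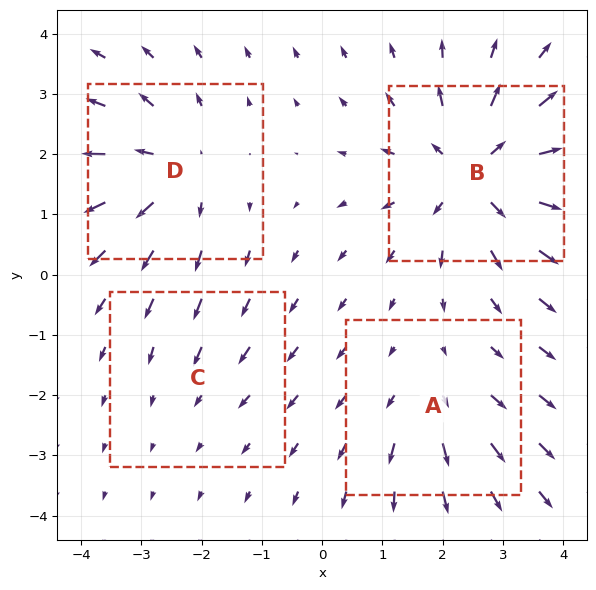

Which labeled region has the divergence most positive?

B

Divergence at each region's feature centre — A: about +3, B: about +7, C: about -2, D: about +5. Region B is most positive.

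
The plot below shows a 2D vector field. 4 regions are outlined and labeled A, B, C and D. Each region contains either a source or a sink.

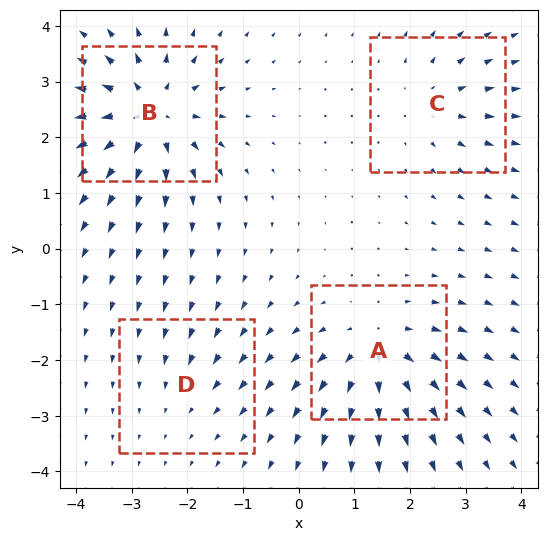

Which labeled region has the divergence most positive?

B

Divergence at each region's feature centre — A: about +6, B: about +8, C: about +4, D: about -2. Region B is most positive.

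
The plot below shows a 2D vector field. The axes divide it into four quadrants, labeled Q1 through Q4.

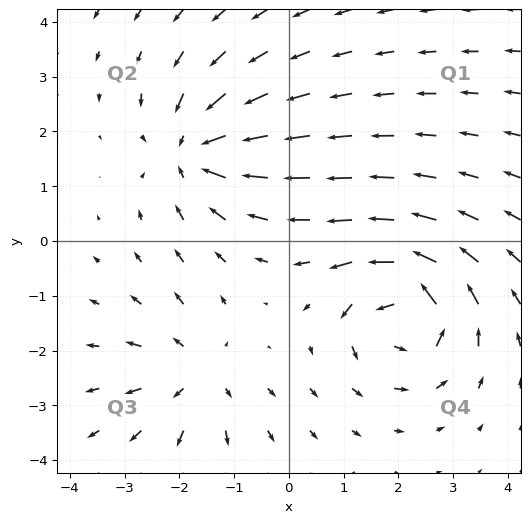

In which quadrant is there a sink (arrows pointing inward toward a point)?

Q2

The sink sits at approximately (-1.7, 1.6), which lies in quadrant Q2. The divergence there is about -4, negative as expected for a sink.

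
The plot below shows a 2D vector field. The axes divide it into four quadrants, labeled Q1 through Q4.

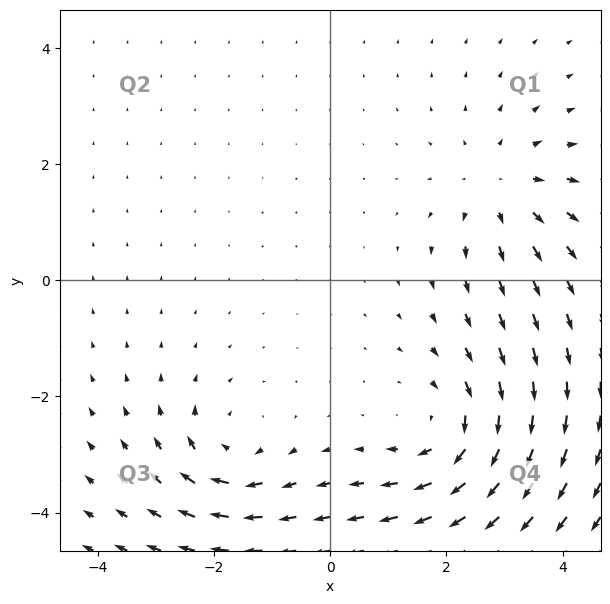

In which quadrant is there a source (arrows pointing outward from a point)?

Q1

The source sits at approximately (2.9, 1.6), which lies in quadrant Q1. The divergence there is about +3, positive as expected for a source.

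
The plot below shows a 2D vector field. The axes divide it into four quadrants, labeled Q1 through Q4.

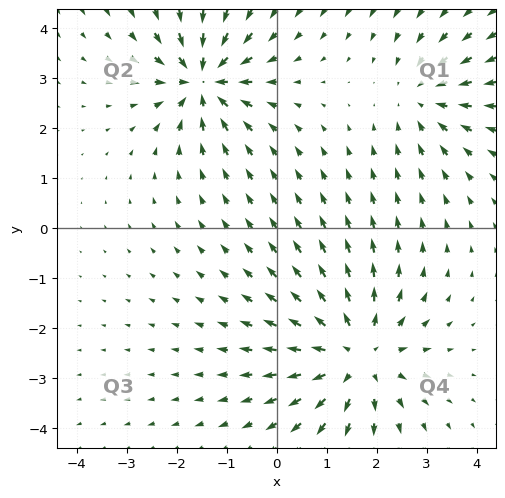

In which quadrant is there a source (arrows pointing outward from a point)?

The source sits at approximately (1.6, -2.5), which lies in quadrant Q4. The divergence there is about +4, positive as expected for a source.

Q4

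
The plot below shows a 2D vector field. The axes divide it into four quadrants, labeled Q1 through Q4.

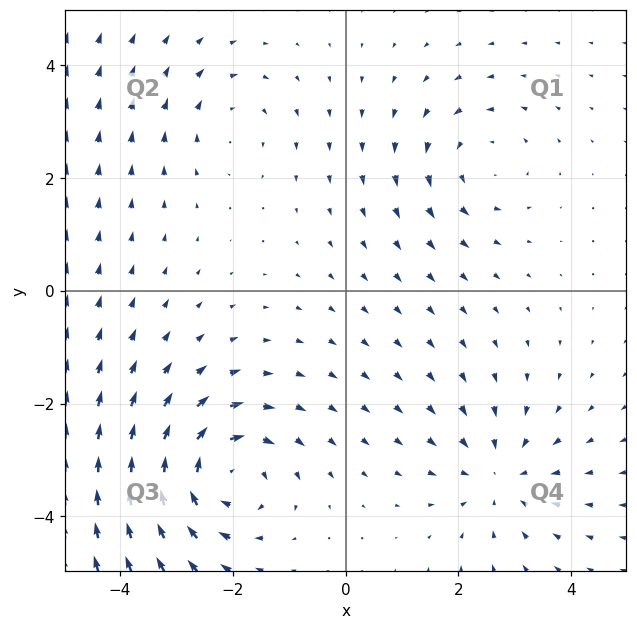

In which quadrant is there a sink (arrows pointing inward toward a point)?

The sink sits at approximately (2.7, -3.3), which lies in quadrant Q4. The divergence there is about -4, negative as expected for a sink.

Q4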